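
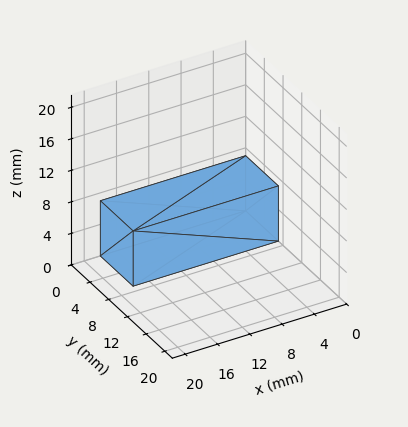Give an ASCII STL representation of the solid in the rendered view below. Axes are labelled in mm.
Reading the render: the shape is a rectangular box, roughly 18 × 7 mm footprint and 7 mm tall (dimensions read to the nearest mm from the axis ticks). For the STL, each face is triangulated and given an outward normal.

solid part
  facet normal 0.0000 0.0000 -1.0000
    outer loop
      vertex 18.0 7.0 0.0
      vertex 18.0 0.0 0.0
      vertex 0.0 0.0 0.0
    endloop
  endfacet
  facet normal 0.0000 0.0000 -1.0000
    outer loop
      vertex 0.0 7.0 0.0
      vertex 18.0 7.0 0.0
      vertex 0.0 0.0 0.0
    endloop
  endfacet
  facet normal 0.0000 0.0000 1.0000
    outer loop
      vertex 0.0 0.0 7.0
      vertex 18.0 0.0 7.0
      vertex 18.0 7.0 7.0
    endloop
  endfacet
  facet normal 0.0000 0.0000 1.0000
    outer loop
      vertex 0.0 0.0 7.0
      vertex 18.0 7.0 7.0
      vertex 0.0 7.0 7.0
    endloop
  endfacet
  facet normal 0.0000 -1.0000 0.0000
    outer loop
      vertex 0.0 0.0 0.0
      vertex 18.0 0.0 0.0
      vertex 18.0 0.0 7.0
    endloop
  endfacet
  facet normal 0.0000 -1.0000 0.0000
    outer loop
      vertex 0.0 0.0 0.0
      vertex 18.0 0.0 7.0
      vertex 0.0 0.0 7.0
    endloop
  endfacet
  facet normal 0.0000 1.0000 0.0000
    outer loop
      vertex 18.0 7.0 7.0
      vertex 18.0 7.0 0.0
      vertex 0.0 7.0 0.0
    endloop
  endfacet
  facet normal 0.0000 1.0000 0.0000
    outer loop
      vertex 0.0 7.0 7.0
      vertex 18.0 7.0 7.0
      vertex 0.0 7.0 0.0
    endloop
  endfacet
  facet normal -1.0000 0.0000 0.0000
    outer loop
      vertex 0.0 7.0 7.0
      vertex 0.0 7.0 0.0
      vertex 0.0 0.0 0.0
    endloop
  endfacet
  facet normal -1.0000 0.0000 0.0000
    outer loop
      vertex 0.0 0.0 7.0
      vertex 0.0 7.0 7.0
      vertex 0.0 0.0 0.0
    endloop
  endfacet
  facet normal 1.0000 0.0000 0.0000
    outer loop
      vertex 18.0 0.0 0.0
      vertex 18.0 7.0 0.0
      vertex 18.0 7.0 7.0
    endloop
  endfacet
  facet normal 1.0000 0.0000 0.0000
    outer loop
      vertex 18.0 0.0 0.0
      vertex 18.0 7.0 7.0
      vertex 18.0 0.0 7.0
    endloop
  endfacet
endsolid part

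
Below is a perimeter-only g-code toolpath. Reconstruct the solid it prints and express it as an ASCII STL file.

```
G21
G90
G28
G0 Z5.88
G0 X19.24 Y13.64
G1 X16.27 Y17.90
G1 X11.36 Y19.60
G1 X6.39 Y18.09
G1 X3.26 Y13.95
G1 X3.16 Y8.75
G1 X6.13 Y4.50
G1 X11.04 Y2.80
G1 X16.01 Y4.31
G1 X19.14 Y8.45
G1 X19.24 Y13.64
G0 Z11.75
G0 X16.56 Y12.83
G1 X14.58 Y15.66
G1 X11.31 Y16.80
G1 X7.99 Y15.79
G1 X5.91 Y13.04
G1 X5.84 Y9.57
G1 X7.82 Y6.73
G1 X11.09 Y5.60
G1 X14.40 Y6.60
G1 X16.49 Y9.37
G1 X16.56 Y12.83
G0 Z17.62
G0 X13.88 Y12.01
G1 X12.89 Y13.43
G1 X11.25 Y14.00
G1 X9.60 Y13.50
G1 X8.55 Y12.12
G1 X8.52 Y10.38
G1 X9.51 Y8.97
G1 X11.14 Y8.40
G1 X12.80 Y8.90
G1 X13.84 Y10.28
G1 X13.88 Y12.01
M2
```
solid part
  facet normal 0.0000 0.0000 -1.0000
    outer loop
      vertex 11.42 22.40 0.00
      vertex 17.96 20.13 0.00
      vertex 21.92 14.46 0.00
    endloop
  endfacet
  facet normal 0.0000 0.0000 -1.0000
    outer loop
      vertex 4.79 20.39 0.00
      vertex 11.42 22.40 0.00
      vertex 21.92 14.46 0.00
    endloop
  endfacet
  facet normal 0.0000 0.0000 -1.0000
    outer loop
      vertex 0.62 14.87 0.00
      vertex 4.79 20.39 0.00
      vertex 21.92 14.46 0.00
    endloop
  endfacet
  facet normal 0.0000 0.0000 -1.0000
    outer loop
      vertex 0.48 7.94 0.00
      vertex 0.62 14.87 0.00
      vertex 21.92 14.46 0.00
    endloop
  endfacet
  facet normal 0.0000 0.0000 -1.0000
    outer loop
      vertex 4.44 2.27 0.00
      vertex 0.48 7.94 0.00
      vertex 21.92 14.46 0.00
    endloop
  endfacet
  facet normal 0.0000 0.0000 -1.0000
    outer loop
      vertex 10.98 0.00 0.00
      vertex 4.44 2.27 0.00
      vertex 21.92 14.46 0.00
    endloop
  endfacet
  facet normal 0.0000 0.0000 -1.0000
    outer loop
      vertex 17.61 2.01 0.00
      vertex 10.98 0.00 0.00
      vertex 21.92 14.46 0.00
    endloop
  endfacet
  facet normal 0.0000 0.0000 -1.0000
    outer loop
      vertex 21.78 7.53 0.00
      vertex 17.61 2.01 0.00
      vertex 21.92 14.46 0.00
    endloop
  endfacet
  facet normal 0.7467 0.5215 0.4130
    outer loop
      vertex 21.92 14.46 0.00
      vertex 17.96 20.13 0.00
      vertex 11.20 11.20 23.50
    endloop
  endfacet
  facet normal 0.2987 0.8604 0.4129
    outer loop
      vertex 17.96 20.13 0.00
      vertex 11.42 22.40 0.00
      vertex 11.20 11.20 23.50
    endloop
  endfacet
  facet normal -0.2642 0.8716 0.4129
    outer loop
      vertex 11.42 22.40 0.00
      vertex 4.79 20.39 0.00
      vertex 11.20 11.20 23.50
    endloop
  endfacet
  facet normal -0.7267 0.5490 0.4129
    outer loop
      vertex 4.79 20.39 0.00
      vertex 0.62 14.87 0.00
      vertex 11.20 11.20 23.50
    endloop
  endfacet
  facet normal -0.9106 0.0184 0.4128
    outer loop
      vertex 0.62 14.87 0.00
      vertex 0.48 7.94 0.00
      vertex 11.20 11.20 23.50
    endloop
  endfacet
  facet normal -0.7467 -0.5215 0.4130
    outer loop
      vertex 0.48 7.94 0.00
      vertex 4.44 2.27 0.00
      vertex 11.20 11.20 23.50
    endloop
  endfacet
  facet normal -0.2987 -0.8604 0.4129
    outer loop
      vertex 4.44 2.27 0.00
      vertex 10.98 0.00 0.00
      vertex 11.20 11.20 23.50
    endloop
  endfacet
  facet normal 0.2642 -0.8716 0.4129
    outer loop
      vertex 10.98 0.00 0.00
      vertex 17.61 2.01 0.00
      vertex 11.20 11.20 23.50
    endloop
  endfacet
  facet normal 0.7267 -0.5490 0.4129
    outer loop
      vertex 17.61 2.01 0.00
      vertex 21.78 7.53 0.00
      vertex 11.20 11.20 23.50
    endloop
  endfacet
  facet normal 0.9106 -0.0184 0.4128
    outer loop
      vertex 21.78 7.53 0.00
      vertex 21.92 14.46 0.00
      vertex 11.20 11.20 23.50
    endloop
  endfacet
endsolid part

The G0 Z moves step by Δz≈5.88 mm. The G1 loops shrink linearly with z, so the solid tapers from its base footprint up to z≈23.5. Closing with a flat bottom cap and the tapered top and triangulating gives 18 facets — a regular 10-sided pyramid, base circumscribed radius ≈ 11.2 mm, apex at z ≈ 23.5 mm.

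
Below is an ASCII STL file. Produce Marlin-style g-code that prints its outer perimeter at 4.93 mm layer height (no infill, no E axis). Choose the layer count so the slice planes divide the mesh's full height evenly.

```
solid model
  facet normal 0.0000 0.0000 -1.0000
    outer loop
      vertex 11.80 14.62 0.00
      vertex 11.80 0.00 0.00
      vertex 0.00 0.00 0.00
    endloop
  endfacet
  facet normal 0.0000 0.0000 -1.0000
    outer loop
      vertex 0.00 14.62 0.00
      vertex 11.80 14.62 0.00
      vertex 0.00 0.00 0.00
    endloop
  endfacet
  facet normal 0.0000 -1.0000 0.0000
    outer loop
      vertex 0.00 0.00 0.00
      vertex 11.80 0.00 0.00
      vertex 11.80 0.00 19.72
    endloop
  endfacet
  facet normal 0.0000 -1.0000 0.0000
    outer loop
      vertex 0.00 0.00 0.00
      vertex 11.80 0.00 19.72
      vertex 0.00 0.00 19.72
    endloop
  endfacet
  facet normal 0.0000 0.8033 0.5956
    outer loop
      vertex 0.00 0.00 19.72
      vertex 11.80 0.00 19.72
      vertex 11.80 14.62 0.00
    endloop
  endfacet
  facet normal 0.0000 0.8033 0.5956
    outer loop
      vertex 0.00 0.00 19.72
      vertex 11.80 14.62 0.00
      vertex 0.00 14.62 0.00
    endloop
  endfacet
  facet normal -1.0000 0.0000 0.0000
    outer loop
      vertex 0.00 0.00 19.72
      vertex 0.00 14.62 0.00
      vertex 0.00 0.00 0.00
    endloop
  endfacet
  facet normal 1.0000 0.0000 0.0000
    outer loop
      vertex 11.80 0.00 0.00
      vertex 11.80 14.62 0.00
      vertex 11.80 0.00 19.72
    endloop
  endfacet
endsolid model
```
; perimeter-only toolpath
G21 ; units = mm
G90 ; absolute positioning
G28 ; home
; layer 1
G0 Z4.93
G0 X0.00 Y0.00
G1 X11.80 Y0.00
G1 X11.80 Y10.96
G1 X0.00 Y10.96
G1 X0.00 Y0.00
; layer 2
G0 Z9.86
G0 X0.00 Y0.00
G1 X11.80 Y0.00
G1 X11.80 Y7.31
G1 X0.00 Y7.31
G1 X0.00 Y0.00
; layer 3
G0 Z14.79
G0 X0.00 Y0.00
G1 X11.80 Y0.00
G1 X11.80 Y3.65
G1 X0.00 Y3.65
G1 X0.00 Y0.00
M2 ; end

The solid is a wedge (ramp): 11.8 × 14.6 mm base, rising to 19.7 mm along the y=0 edge and sloping linearly to z=0 at y=14.6. Slicing at Δz = 4.93 mm — 4 equal slices spanning the solid's height, so layer i sits at z = i·h/4 — gives 3 non-empty perimeters. Each is a 4-segment closed polygon; G0 lifts to the layer z and rapids to the start vertex, then G1 traces the edges. The cross-section shrinks linearly with z (the slice at the apex is degenerate and omitted).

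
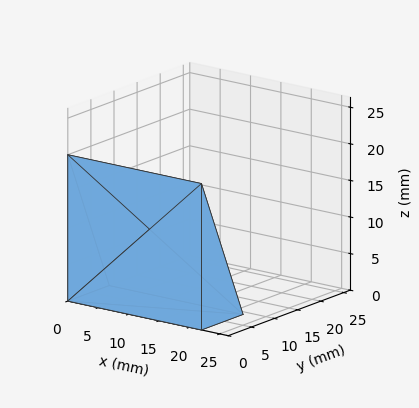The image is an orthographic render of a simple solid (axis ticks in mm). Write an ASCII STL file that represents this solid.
Reading the render: the shape is a wedge (ramp): 22 × 9 mm base, rising to 20 mm along the y=0 edge and sloping linearly to z=0 at y=9 (dimensions read to the nearest mm from the axis ticks). For the STL, each face is triangulated and given an outward normal.

solid part
  facet normal 0.0000 0.0000 -1.0000
    outer loop
      vertex 22.0 9.0 0.0
      vertex 22.0 0.0 0.0
      vertex 0.0 0.0 0.0
    endloop
  endfacet
  facet normal 0.0000 0.0000 -1.0000
    outer loop
      vertex 0.0 9.0 0.0
      vertex 22.0 9.0 0.0
      vertex 0.0 0.0 0.0
    endloop
  endfacet
  facet normal 0.0000 -1.0000 0.0000
    outer loop
      vertex 0.0 0.0 0.0
      vertex 22.0 0.0 0.0
      vertex 22.0 0.0 20.0
    endloop
  endfacet
  facet normal 0.0000 -1.0000 0.0000
    outer loop
      vertex 0.0 0.0 0.0
      vertex 22.0 0.0 20.0
      vertex 0.0 0.0 20.0
    endloop
  endfacet
  facet normal 0.0000 0.9119 0.4104
    outer loop
      vertex 0.0 0.0 20.0
      vertex 22.0 0.0 20.0
      vertex 22.0 9.0 0.0
    endloop
  endfacet
  facet normal 0.0000 0.9119 0.4104
    outer loop
      vertex 0.0 0.0 20.0
      vertex 22.0 9.0 0.0
      vertex 0.0 9.0 0.0
    endloop
  endfacet
  facet normal -1.0000 0.0000 0.0000
    outer loop
      vertex 0.0 0.0 20.0
      vertex 0.0 9.0 0.0
      vertex 0.0 0.0 0.0
    endloop
  endfacet
  facet normal 1.0000 0.0000 0.0000
    outer loop
      vertex 22.0 0.0 0.0
      vertex 22.0 9.0 0.0
      vertex 22.0 0.0 20.0
    endloop
  endfacet
endsolid part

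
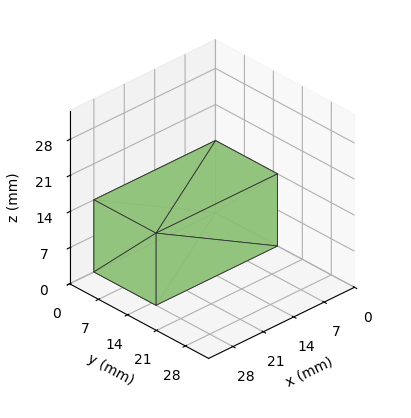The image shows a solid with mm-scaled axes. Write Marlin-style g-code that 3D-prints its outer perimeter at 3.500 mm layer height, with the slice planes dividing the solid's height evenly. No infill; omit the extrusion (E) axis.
Reading the render: the shape is a rectangular box, roughly 28 × 15 mm footprint and 14 mm tall (dimensions read to the nearest mm from the axis ticks). For the g-code, the solid's height is divided into equal slices at the stated Δz and each level perimeter traced with G1 moves after a G0 lift.

; perimeter-only toolpath
G21 ; units = mm
G90 ; absolute positioning
G28 ; home
; layer 1
G0 Z3.500
G0 X0.000 Y0.000
G1 X28.000 Y0.000
G1 X28.000 Y15.000
G1 X0.000 Y15.000
G1 X0.000 Y0.000
; layer 2
G0 Z7.000
G0 X0.000 Y0.000
G1 X28.000 Y0.000
G1 X28.000 Y15.000
G1 X0.000 Y15.000
G1 X0.000 Y0.000
; layer 3
G0 Z10.500
G0 X0.000 Y0.000
G1 X28.000 Y0.000
G1 X28.000 Y15.000
G1 X0.000 Y15.000
G1 X0.000 Y0.000
; layer 4
G0 Z14.000
G0 X0.000 Y0.000
G1 X28.000 Y0.000
G1 X28.000 Y15.000
G1 X0.000 Y15.000
G1 X0.000 Y0.000
M2 ; end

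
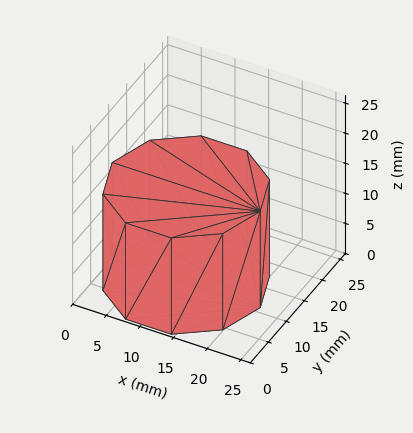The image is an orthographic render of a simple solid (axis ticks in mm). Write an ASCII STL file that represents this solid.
Reading the render: the shape is a regular 10-sided prism (a cylinder approximated with 10 flat sides), circumscribed radius ≈ 11 mm, height ≈ 16 mm (dimensions read to the nearest mm from the axis ticks). For the STL, each face is triangulated and given an outward normal.

solid part
  facet normal 0.0000 0.0000 -1.0000
    outer loop
      vertex 14.4 21.5 0.0
      vertex 19.9 17.5 0.0
      vertex 22.0 11.0 0.0
    endloop
  endfacet
  facet normal 0.0000 0.0000 -1.0000
    outer loop
      vertex 7.6 21.5 0.0
      vertex 14.4 21.5 0.0
      vertex 22.0 11.0 0.0
    endloop
  endfacet
  facet normal 0.0000 0.0000 -1.0000
    outer loop
      vertex 2.1 17.5 0.0
      vertex 7.6 21.5 0.0
      vertex 22.0 11.0 0.0
    endloop
  endfacet
  facet normal 0.0000 0.0000 -1.0000
    outer loop
      vertex 0.0 11.0 0.0
      vertex 2.1 17.5 0.0
      vertex 22.0 11.0 0.0
    endloop
  endfacet
  facet normal 0.0000 0.0000 -1.0000
    outer loop
      vertex 2.1 4.5 0.0
      vertex 0.0 11.0 0.0
      vertex 22.0 11.0 0.0
    endloop
  endfacet
  facet normal 0.0000 0.0000 -1.0000
    outer loop
      vertex 7.6 0.5 0.0
      vertex 2.1 4.5 0.0
      vertex 22.0 11.0 0.0
    endloop
  endfacet
  facet normal 0.0000 0.0000 -1.0000
    outer loop
      vertex 14.4 0.5 0.0
      vertex 7.6 0.5 0.0
      vertex 22.0 11.0 0.0
    endloop
  endfacet
  facet normal 0.0000 0.0000 -1.0000
    outer loop
      vertex 19.9 4.5 0.0
      vertex 14.4 0.5 0.0
      vertex 22.0 11.0 0.0
    endloop
  endfacet
  facet normal 0.0000 0.0000 1.0000
    outer loop
      vertex 22.0 11.0 16.0
      vertex 19.9 17.5 16.0
      vertex 14.4 21.5 16.0
    endloop
  endfacet
  facet normal 0.0000 0.0000 1.0000
    outer loop
      vertex 22.0 11.0 16.0
      vertex 14.4 21.5 16.0
      vertex 7.6 21.5 16.0
    endloop
  endfacet
  facet normal 0.0000 0.0000 1.0000
    outer loop
      vertex 22.0 11.0 16.0
      vertex 7.6 21.5 16.0
      vertex 2.1 17.5 16.0
    endloop
  endfacet
  facet normal 0.0000 0.0000 1.0000
    outer loop
      vertex 22.0 11.0 16.0
      vertex 2.1 17.5 16.0
      vertex 0.0 11.0 16.0
    endloop
  endfacet
  facet normal 0.0000 0.0000 1.0000
    outer loop
      vertex 22.0 11.0 16.0
      vertex 0.0 11.0 16.0
      vertex 2.1 4.5 16.0
    endloop
  endfacet
  facet normal 0.0000 0.0000 1.0000
    outer loop
      vertex 22.0 11.0 16.0
      vertex 2.1 4.5 16.0
      vertex 7.6 0.5 16.0
    endloop
  endfacet
  facet normal 0.0000 0.0000 1.0000
    outer loop
      vertex 22.0 11.0 16.0
      vertex 7.6 0.5 16.0
      vertex 14.4 0.5 16.0
    endloop
  endfacet
  facet normal 0.0000 0.0000 1.0000
    outer loop
      vertex 22.0 11.0 16.0
      vertex 14.4 0.5 16.0
      vertex 19.9 4.5 16.0
    endloop
  endfacet
  facet normal 0.9516 0.3074 0.0000
    outer loop
      vertex 22.0 11.0 0.0
      vertex 19.9 17.5 0.0
      vertex 19.9 17.5 16.0
    endloop
  endfacet
  facet normal 0.9516 0.3074 0.0000
    outer loop
      vertex 22.0 11.0 0.0
      vertex 19.9 17.5 16.0
      vertex 22.0 11.0 16.0
    endloop
  endfacet
  facet normal 0.5882 0.8087 0.0000
    outer loop
      vertex 19.9 17.5 0.0
      vertex 14.4 21.5 0.0
      vertex 14.4 21.5 16.0
    endloop
  endfacet
  facet normal 0.5882 0.8087 0.0000
    outer loop
      vertex 19.9 17.5 0.0
      vertex 14.4 21.5 16.0
      vertex 19.9 17.5 16.0
    endloop
  endfacet
  facet normal 0.0000 1.0000 0.0000
    outer loop
      vertex 14.4 21.5 0.0
      vertex 7.6 21.5 0.0
      vertex 7.6 21.5 16.0
    endloop
  endfacet
  facet normal 0.0000 1.0000 0.0000
    outer loop
      vertex 14.4 21.5 0.0
      vertex 7.6 21.5 16.0
      vertex 14.4 21.5 16.0
    endloop
  endfacet
  facet normal -0.5882 0.8087 0.0000
    outer loop
      vertex 7.6 21.5 0.0
      vertex 2.1 17.5 0.0
      vertex 2.1 17.5 16.0
    endloop
  endfacet
  facet normal -0.5882 0.8087 0.0000
    outer loop
      vertex 7.6 21.5 0.0
      vertex 2.1 17.5 16.0
      vertex 7.6 21.5 16.0
    endloop
  endfacet
  facet normal -0.9516 0.3074 0.0000
    outer loop
      vertex 2.1 17.5 0.0
      vertex 0.0 11.0 0.0
      vertex 0.0 11.0 16.0
    endloop
  endfacet
  facet normal -0.9516 0.3074 0.0000
    outer loop
      vertex 2.1 17.5 0.0
      vertex 0.0 11.0 16.0
      vertex 2.1 17.5 16.0
    endloop
  endfacet
  facet normal -0.9516 -0.3074 0.0000
    outer loop
      vertex 0.0 11.0 0.0
      vertex 2.1 4.5 0.0
      vertex 2.1 4.5 16.0
    endloop
  endfacet
  facet normal -0.9516 -0.3074 0.0000
    outer loop
      vertex 0.0 11.0 0.0
      vertex 2.1 4.5 16.0
      vertex 0.0 11.0 16.0
    endloop
  endfacet
  facet normal -0.5882 -0.8087 0.0000
    outer loop
      vertex 2.1 4.5 0.0
      vertex 7.6 0.5 0.0
      vertex 7.6 0.5 16.0
    endloop
  endfacet
  facet normal -0.5882 -0.8087 0.0000
    outer loop
      vertex 2.1 4.5 0.0
      vertex 7.6 0.5 16.0
      vertex 2.1 4.5 16.0
    endloop
  endfacet
  facet normal 0.0000 -1.0000 0.0000
    outer loop
      vertex 7.6 0.5 0.0
      vertex 14.4 0.5 0.0
      vertex 14.4 0.5 16.0
    endloop
  endfacet
  facet normal 0.0000 -1.0000 0.0000
    outer loop
      vertex 7.6 0.5 0.0
      vertex 14.4 0.5 16.0
      vertex 7.6 0.5 16.0
    endloop
  endfacet
  facet normal 0.5882 -0.8087 0.0000
    outer loop
      vertex 14.4 0.5 0.0
      vertex 19.9 4.5 0.0
      vertex 19.9 4.5 16.0
    endloop
  endfacet
  facet normal 0.5882 -0.8087 0.0000
    outer loop
      vertex 14.4 0.5 0.0
      vertex 19.9 4.5 16.0
      vertex 14.4 0.5 16.0
    endloop
  endfacet
  facet normal 0.9516 -0.3074 0.0000
    outer loop
      vertex 19.9 4.5 0.0
      vertex 22.0 11.0 0.0
      vertex 22.0 11.0 16.0
    endloop
  endfacet
  facet normal 0.9516 -0.3074 0.0000
    outer loop
      vertex 19.9 4.5 0.0
      vertex 22.0 11.0 16.0
      vertex 19.9 4.5 16.0
    endloop
  endfacet
endsolid part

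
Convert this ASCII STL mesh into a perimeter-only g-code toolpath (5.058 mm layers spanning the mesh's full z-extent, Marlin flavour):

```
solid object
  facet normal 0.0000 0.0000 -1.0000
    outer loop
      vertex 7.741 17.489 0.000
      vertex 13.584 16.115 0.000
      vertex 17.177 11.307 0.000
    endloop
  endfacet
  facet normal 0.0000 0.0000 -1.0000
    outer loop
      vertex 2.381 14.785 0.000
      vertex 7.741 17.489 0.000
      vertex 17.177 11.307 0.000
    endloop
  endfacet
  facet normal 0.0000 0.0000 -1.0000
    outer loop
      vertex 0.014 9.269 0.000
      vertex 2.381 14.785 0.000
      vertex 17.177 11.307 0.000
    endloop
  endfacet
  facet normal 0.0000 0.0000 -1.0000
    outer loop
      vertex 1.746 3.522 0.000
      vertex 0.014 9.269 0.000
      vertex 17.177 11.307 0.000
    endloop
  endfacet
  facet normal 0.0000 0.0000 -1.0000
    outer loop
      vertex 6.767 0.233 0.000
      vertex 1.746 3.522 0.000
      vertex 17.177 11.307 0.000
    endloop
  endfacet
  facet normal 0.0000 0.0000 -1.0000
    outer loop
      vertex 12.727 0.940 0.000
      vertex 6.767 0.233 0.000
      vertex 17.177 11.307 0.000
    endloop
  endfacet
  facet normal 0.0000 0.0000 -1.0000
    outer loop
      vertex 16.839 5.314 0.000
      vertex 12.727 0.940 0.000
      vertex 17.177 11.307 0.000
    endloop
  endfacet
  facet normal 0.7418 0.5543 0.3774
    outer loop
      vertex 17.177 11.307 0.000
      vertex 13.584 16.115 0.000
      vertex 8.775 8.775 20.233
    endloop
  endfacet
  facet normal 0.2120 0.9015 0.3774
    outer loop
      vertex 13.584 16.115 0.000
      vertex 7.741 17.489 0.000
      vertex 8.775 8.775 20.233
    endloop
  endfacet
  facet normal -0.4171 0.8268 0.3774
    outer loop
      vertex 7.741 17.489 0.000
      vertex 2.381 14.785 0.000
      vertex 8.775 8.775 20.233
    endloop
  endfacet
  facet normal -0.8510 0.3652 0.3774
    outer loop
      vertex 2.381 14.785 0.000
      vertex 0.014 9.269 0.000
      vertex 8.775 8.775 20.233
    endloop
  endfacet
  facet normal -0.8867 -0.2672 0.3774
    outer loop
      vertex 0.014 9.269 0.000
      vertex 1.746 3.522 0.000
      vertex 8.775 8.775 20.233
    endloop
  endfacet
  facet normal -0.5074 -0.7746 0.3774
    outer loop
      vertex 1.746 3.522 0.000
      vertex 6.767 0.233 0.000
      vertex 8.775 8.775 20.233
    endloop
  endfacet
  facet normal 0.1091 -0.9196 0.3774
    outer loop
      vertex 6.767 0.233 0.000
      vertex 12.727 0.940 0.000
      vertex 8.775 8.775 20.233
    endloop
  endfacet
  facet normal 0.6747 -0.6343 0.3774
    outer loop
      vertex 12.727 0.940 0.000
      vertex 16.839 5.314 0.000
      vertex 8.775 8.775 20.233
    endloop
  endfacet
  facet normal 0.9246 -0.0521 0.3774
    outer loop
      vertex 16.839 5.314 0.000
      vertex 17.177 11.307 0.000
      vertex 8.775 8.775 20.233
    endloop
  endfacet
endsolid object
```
; perimeter-only toolpath
G21 ; units = mm
G90 ; absolute positioning
G28 ; home
; layer 1
G0 Z5.058
G0 X15.076 Y10.674
G1 X12.382 Y14.280
G1 X7.999 Y15.310
G1 X3.979 Y13.283
G1 X2.204 Y9.146
G1 X3.503 Y4.835
G1 X7.269 Y2.369
G1 X11.739 Y2.899
G1 X14.823 Y6.179
G1 X15.076 Y10.674
; layer 2
G0 Z10.117
G0 X12.976 Y10.041
G1 X11.180 Y12.445
G1 X8.258 Y13.132
G1 X5.578 Y11.780
G1 X4.394 Y9.022
G1 X5.261 Y6.149
G1 X7.771 Y4.504
G1 X10.751 Y4.857
G1 X12.807 Y7.045
G1 X12.976 Y10.041
; layer 3
G0 Z15.175
G0 X10.876 Y9.408
G1 X9.977 Y10.610
G1 X8.517 Y10.954
G1 X7.177 Y10.277
G1 X6.585 Y8.899
G1 X7.018 Y7.462
G1 X8.273 Y6.640
G1 X9.763 Y6.816
G1 X10.791 Y7.910
G1 X10.876 Y9.408
M2 ; end

The solid is a regular 9-sided pyramid, base circumscribed radius ≈ 8.78 mm, apex at z ≈ 20.2 mm. Slicing at Δz = 5.058 mm — 4 equal slices spanning the solid's height, so layer i sits at z = i·h/4 — gives 3 non-empty perimeters. Each is a 9-segment closed polygon; G0 lifts to the layer z and rapids to the start vertex, then G1 traces the edges. The cross-section shrinks linearly with z (the slice at the apex is degenerate and omitted).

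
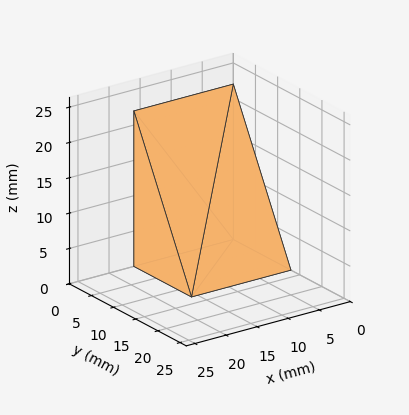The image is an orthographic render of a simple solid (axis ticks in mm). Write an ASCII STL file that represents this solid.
Reading the render: the shape is a wedge (ramp): 16 × 13 mm base, rising to 22 mm along the y=0 edge and sloping linearly to z=0 at y=13 (dimensions read to the nearest mm from the axis ticks). For the STL, each face is triangulated and given an outward normal.

solid part
  facet normal 0.0000 0.0000 -1.0000
    outer loop
      vertex 16.00 13.00 0.00
      vertex 16.00 0.00 0.00
      vertex 0.00 0.00 0.00
    endloop
  endfacet
  facet normal 0.0000 0.0000 -1.0000
    outer loop
      vertex 0.00 13.00 0.00
      vertex 16.00 13.00 0.00
      vertex 0.00 0.00 0.00
    endloop
  endfacet
  facet normal 0.0000 -1.0000 0.0000
    outer loop
      vertex 0.00 0.00 0.00
      vertex 16.00 0.00 0.00
      vertex 16.00 0.00 22.00
    endloop
  endfacet
  facet normal 0.0000 -1.0000 0.0000
    outer loop
      vertex 0.00 0.00 0.00
      vertex 16.00 0.00 22.00
      vertex 0.00 0.00 22.00
    endloop
  endfacet
  facet normal 0.0000 0.8609 0.5087
    outer loop
      vertex 0.00 0.00 22.00
      vertex 16.00 0.00 22.00
      vertex 16.00 13.00 0.00
    endloop
  endfacet
  facet normal 0.0000 0.8609 0.5087
    outer loop
      vertex 0.00 0.00 22.00
      vertex 16.00 13.00 0.00
      vertex 0.00 13.00 0.00
    endloop
  endfacet
  facet normal -1.0000 0.0000 0.0000
    outer loop
      vertex 0.00 0.00 22.00
      vertex 0.00 13.00 0.00
      vertex 0.00 0.00 0.00
    endloop
  endfacet
  facet normal 1.0000 0.0000 0.0000
    outer loop
      vertex 16.00 0.00 0.00
      vertex 16.00 13.00 0.00
      vertex 16.00 0.00 22.00
    endloop
  endfacet
endsolid part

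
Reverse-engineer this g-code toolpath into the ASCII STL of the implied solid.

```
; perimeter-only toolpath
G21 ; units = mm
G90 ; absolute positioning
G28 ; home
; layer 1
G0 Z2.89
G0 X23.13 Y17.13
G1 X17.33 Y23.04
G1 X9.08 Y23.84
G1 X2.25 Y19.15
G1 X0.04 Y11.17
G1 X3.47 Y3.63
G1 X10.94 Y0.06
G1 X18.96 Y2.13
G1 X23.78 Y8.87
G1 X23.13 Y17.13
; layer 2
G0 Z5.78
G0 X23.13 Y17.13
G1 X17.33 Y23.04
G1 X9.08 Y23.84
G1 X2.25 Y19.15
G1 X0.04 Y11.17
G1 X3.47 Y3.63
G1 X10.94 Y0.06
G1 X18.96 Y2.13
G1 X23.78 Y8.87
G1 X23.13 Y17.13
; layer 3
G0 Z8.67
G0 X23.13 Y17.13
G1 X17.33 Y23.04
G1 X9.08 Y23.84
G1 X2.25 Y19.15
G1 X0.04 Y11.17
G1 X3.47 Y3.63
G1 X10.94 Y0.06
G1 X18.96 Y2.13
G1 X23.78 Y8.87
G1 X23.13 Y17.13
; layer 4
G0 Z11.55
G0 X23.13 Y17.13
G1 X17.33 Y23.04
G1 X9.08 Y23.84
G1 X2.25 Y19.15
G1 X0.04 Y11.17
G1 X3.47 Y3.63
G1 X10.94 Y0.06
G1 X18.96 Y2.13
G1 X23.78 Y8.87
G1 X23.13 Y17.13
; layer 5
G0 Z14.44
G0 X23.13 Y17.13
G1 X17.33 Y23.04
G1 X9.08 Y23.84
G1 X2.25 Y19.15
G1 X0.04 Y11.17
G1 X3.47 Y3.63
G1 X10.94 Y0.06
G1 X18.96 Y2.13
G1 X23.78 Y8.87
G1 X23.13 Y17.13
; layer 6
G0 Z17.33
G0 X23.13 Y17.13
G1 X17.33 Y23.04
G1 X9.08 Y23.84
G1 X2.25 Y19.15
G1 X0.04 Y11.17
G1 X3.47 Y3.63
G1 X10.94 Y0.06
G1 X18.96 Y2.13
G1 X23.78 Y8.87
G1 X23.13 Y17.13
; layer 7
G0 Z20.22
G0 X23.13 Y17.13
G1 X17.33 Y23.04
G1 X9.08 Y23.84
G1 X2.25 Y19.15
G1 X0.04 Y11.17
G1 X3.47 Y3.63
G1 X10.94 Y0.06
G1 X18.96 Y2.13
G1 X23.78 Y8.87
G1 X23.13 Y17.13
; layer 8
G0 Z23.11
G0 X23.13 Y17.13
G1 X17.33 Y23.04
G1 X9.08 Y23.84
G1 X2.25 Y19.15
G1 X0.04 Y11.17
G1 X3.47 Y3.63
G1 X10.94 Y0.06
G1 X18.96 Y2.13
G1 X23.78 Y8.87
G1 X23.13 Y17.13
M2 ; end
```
solid part
  facet normal 0.0000 0.0000 -1.0000
    outer loop
      vertex 9.08 23.84 0.00
      vertex 17.33 23.04 0.00
      vertex 23.13 17.13 0.00
    endloop
  endfacet
  facet normal 0.0000 0.0000 -1.0000
    outer loop
      vertex 2.25 19.15 0.00
      vertex 9.08 23.84 0.00
      vertex 23.13 17.13 0.00
    endloop
  endfacet
  facet normal 0.0000 0.0000 -1.0000
    outer loop
      vertex 0.04 11.17 0.00
      vertex 2.25 19.15 0.00
      vertex 23.13 17.13 0.00
    endloop
  endfacet
  facet normal 0.0000 0.0000 -1.0000
    outer loop
      vertex 3.47 3.63 0.00
      vertex 0.04 11.17 0.00
      vertex 23.13 17.13 0.00
    endloop
  endfacet
  facet normal 0.0000 0.0000 -1.0000
    outer loop
      vertex 10.94 0.06 0.00
      vertex 3.47 3.63 0.00
      vertex 23.13 17.13 0.00
    endloop
  endfacet
  facet normal 0.0000 0.0000 -1.0000
    outer loop
      vertex 18.96 2.13 0.00
      vertex 10.94 0.06 0.00
      vertex 23.13 17.13 0.00
    endloop
  endfacet
  facet normal 0.0000 0.0000 -1.0000
    outer loop
      vertex 23.78 8.87 0.00
      vertex 18.96 2.13 0.00
      vertex 23.13 17.13 0.00
    endloop
  endfacet
  facet normal 0.0000 0.0000 1.0000
    outer loop
      vertex 23.13 17.13 23.11
      vertex 17.33 23.04 23.11
      vertex 9.08 23.84 23.11
    endloop
  endfacet
  facet normal 0.0000 0.0000 1.0000
    outer loop
      vertex 23.13 17.13 23.11
      vertex 9.08 23.84 23.11
      vertex 2.25 19.15 23.11
    endloop
  endfacet
  facet normal 0.0000 0.0000 1.0000
    outer loop
      vertex 23.13 17.13 23.11
      vertex 2.25 19.15 23.11
      vertex 0.04 11.17 23.11
    endloop
  endfacet
  facet normal 0.0000 0.0000 1.0000
    outer loop
      vertex 23.13 17.13 23.11
      vertex 0.04 11.17 23.11
      vertex 3.47 3.63 23.11
    endloop
  endfacet
  facet normal 0.0000 0.0000 1.0000
    outer loop
      vertex 23.13 17.13 23.11
      vertex 3.47 3.63 23.11
      vertex 10.94 0.06 23.11
    endloop
  endfacet
  facet normal 0.0000 0.0000 1.0000
    outer loop
      vertex 23.13 17.13 23.11
      vertex 10.94 0.06 23.11
      vertex 18.96 2.13 23.11
    endloop
  endfacet
  facet normal 0.0000 0.0000 1.0000
    outer loop
      vertex 23.13 17.13 23.11
      vertex 18.96 2.13 23.11
      vertex 23.78 8.87 23.11
    endloop
  endfacet
  facet normal 0.7137 0.7004 0.0000
    outer loop
      vertex 23.13 17.13 0.00
      vertex 17.33 23.04 0.00
      vertex 17.33 23.04 23.11
    endloop
  endfacet
  facet normal 0.7137 0.7004 0.0000
    outer loop
      vertex 23.13 17.13 0.00
      vertex 17.33 23.04 23.11
      vertex 23.13 17.13 23.11
    endloop
  endfacet
  facet normal 0.0965 0.9953 0.0000
    outer loop
      vertex 17.33 23.04 0.00
      vertex 9.08 23.84 0.00
      vertex 9.08 23.84 23.11
    endloop
  endfacet
  facet normal 0.0965 0.9953 0.0000
    outer loop
      vertex 17.33 23.04 0.00
      vertex 9.08 23.84 23.11
      vertex 17.33 23.04 23.11
    endloop
  endfacet
  facet normal -0.5661 0.8244 0.0000
    outer loop
      vertex 9.08 23.84 0.00
      vertex 2.25 19.15 0.00
      vertex 2.25 19.15 23.11
    endloop
  endfacet
  facet normal -0.5661 0.8244 0.0000
    outer loop
      vertex 9.08 23.84 0.00
      vertex 2.25 19.15 23.11
      vertex 9.08 23.84 23.11
    endloop
  endfacet
  facet normal -0.9637 0.2669 0.0000
    outer loop
      vertex 2.25 19.15 0.00
      vertex 0.04 11.17 0.00
      vertex 0.04 11.17 23.11
    endloop
  endfacet
  facet normal -0.9637 0.2669 0.0000
    outer loop
      vertex 2.25 19.15 0.00
      vertex 0.04 11.17 23.11
      vertex 2.25 19.15 23.11
    endloop
  endfacet
  facet normal -0.9102 -0.4141 0.0000
    outer loop
      vertex 0.04 11.17 0.00
      vertex 3.47 3.63 0.00
      vertex 3.47 3.63 23.11
    endloop
  endfacet
  facet normal -0.9102 -0.4141 0.0000
    outer loop
      vertex 0.04 11.17 0.00
      vertex 3.47 3.63 23.11
      vertex 0.04 11.17 23.11
    endloop
  endfacet
  facet normal -0.4312 -0.9023 0.0000
    outer loop
      vertex 3.47 3.63 0.00
      vertex 10.94 0.06 0.00
      vertex 10.94 0.06 23.11
    endloop
  endfacet
  facet normal -0.4312 -0.9023 0.0000
    outer loop
      vertex 3.47 3.63 0.00
      vertex 10.94 0.06 23.11
      vertex 3.47 3.63 23.11
    endloop
  endfacet
  facet normal 0.2499 -0.9683 0.0000
    outer loop
      vertex 10.94 0.06 0.00
      vertex 18.96 2.13 0.00
      vertex 18.96 2.13 23.11
    endloop
  endfacet
  facet normal 0.2499 -0.9683 0.0000
    outer loop
      vertex 10.94 0.06 0.00
      vertex 18.96 2.13 23.11
      vertex 10.94 0.06 23.11
    endloop
  endfacet
  facet normal 0.8134 -0.5817 0.0000
    outer loop
      vertex 18.96 2.13 0.00
      vertex 23.78 8.87 0.00
      vertex 23.78 8.87 23.11
    endloop
  endfacet
  facet normal 0.8134 -0.5817 0.0000
    outer loop
      vertex 18.96 2.13 0.00
      vertex 23.78 8.87 23.11
      vertex 18.96 2.13 23.11
    endloop
  endfacet
  facet normal 0.9969 0.0784 0.0000
    outer loop
      vertex 23.78 8.87 0.00
      vertex 23.13 17.13 0.00
      vertex 23.13 17.13 23.11
    endloop
  endfacet
  facet normal 0.9969 0.0784 0.0000
    outer loop
      vertex 23.78 8.87 0.00
      vertex 23.13 17.13 23.11
      vertex 23.78 8.87 23.11
    endloop
  endfacet
endsolid part

The G0 Z moves step by Δz≈2.89 mm. Every layer's G1 loop is the same polygon, so the solid is a straight extrusion of it from z=0 to z≈23.1. Closing with flat bottom and top caps and triangulating gives 32 facets — a regular 9-sided prism (a cylinder approximated with 9 flat sides), circumscribed radius ≈ 12.1 mm, height ≈ 23.1 mm.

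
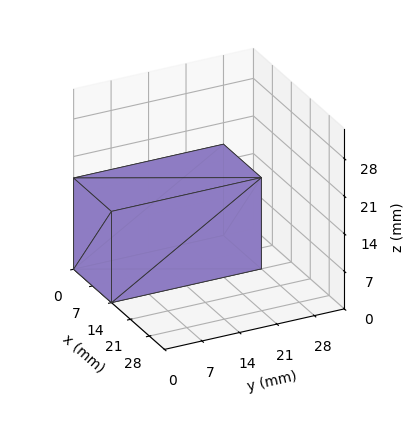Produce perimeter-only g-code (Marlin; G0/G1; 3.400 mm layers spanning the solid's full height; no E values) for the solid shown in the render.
Reading the render: the shape is a rectangular box, roughly 14 × 28 mm footprint and 17 mm tall (dimensions read to the nearest mm from the axis ticks). For the g-code, the solid's height is divided into equal slices at the stated Δz and each level perimeter traced with G1 moves after a G0 lift.

; perimeter-only toolpath
G21 ; units = mm
G90 ; absolute positioning
G28 ; home
; layer 1
G0 Z3.400
G0 X0.000 Y0.000
G1 X14.000 Y0.000
G1 X14.000 Y28.000
G1 X0.000 Y28.000
G1 X0.000 Y0.000
; layer 2
G0 Z6.800
G0 X0.000 Y0.000
G1 X14.000 Y0.000
G1 X14.000 Y28.000
G1 X0.000 Y28.000
G1 X0.000 Y0.000
; layer 3
G0 Z10.200
G0 X0.000 Y0.000
G1 X14.000 Y0.000
G1 X14.000 Y28.000
G1 X0.000 Y28.000
G1 X0.000 Y0.000
; layer 4
G0 Z13.600
G0 X0.000 Y0.000
G1 X14.000 Y0.000
G1 X14.000 Y28.000
G1 X0.000 Y28.000
G1 X0.000 Y0.000
; layer 5
G0 Z17.000
G0 X0.000 Y0.000
G1 X14.000 Y0.000
G1 X14.000 Y28.000
G1 X0.000 Y28.000
G1 X0.000 Y0.000
M2 ; end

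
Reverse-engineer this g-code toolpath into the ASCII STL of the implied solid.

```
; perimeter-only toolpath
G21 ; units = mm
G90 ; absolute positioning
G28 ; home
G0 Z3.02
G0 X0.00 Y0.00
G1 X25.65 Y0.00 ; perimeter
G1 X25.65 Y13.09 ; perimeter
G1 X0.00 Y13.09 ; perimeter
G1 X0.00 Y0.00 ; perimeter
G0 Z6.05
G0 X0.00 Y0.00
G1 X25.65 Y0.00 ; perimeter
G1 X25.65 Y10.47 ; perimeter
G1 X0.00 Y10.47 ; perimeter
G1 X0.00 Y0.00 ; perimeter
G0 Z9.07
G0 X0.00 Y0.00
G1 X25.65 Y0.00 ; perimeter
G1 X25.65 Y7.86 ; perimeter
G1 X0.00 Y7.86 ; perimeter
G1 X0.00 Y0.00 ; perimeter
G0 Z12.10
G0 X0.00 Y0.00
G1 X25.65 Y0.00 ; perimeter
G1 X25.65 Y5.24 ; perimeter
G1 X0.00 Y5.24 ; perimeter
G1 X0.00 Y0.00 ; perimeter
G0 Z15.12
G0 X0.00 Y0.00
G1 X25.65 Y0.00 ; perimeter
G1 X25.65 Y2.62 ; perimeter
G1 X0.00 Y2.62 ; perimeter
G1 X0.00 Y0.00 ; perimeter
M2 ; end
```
solid part
  facet normal 0.0000 0.0000 -1.0000
    outer loop
      vertex 25.65 15.71 0.00
      vertex 25.65 0.00 0.00
      vertex 0.00 0.00 0.00
    endloop
  endfacet
  facet normal 0.0000 0.0000 -1.0000
    outer loop
      vertex 0.00 15.71 0.00
      vertex 25.65 15.71 0.00
      vertex 0.00 0.00 0.00
    endloop
  endfacet
  facet normal 0.0000 -1.0000 0.0000
    outer loop
      vertex 0.00 0.00 0.00
      vertex 25.65 0.00 0.00
      vertex 25.65 0.00 18.15
    endloop
  endfacet
  facet normal 0.0000 -1.0000 0.0000
    outer loop
      vertex 0.00 0.00 0.00
      vertex 25.65 0.00 18.15
      vertex 0.00 0.00 18.15
    endloop
  endfacet
  facet normal 0.0000 0.7561 0.6545
    outer loop
      vertex 0.00 0.00 18.15
      vertex 25.65 0.00 18.15
      vertex 25.65 15.71 0.00
    endloop
  endfacet
  facet normal 0.0000 0.7561 0.6545
    outer loop
      vertex 0.00 0.00 18.15
      vertex 25.65 15.71 0.00
      vertex 0.00 15.71 0.00
    endloop
  endfacet
  facet normal -1.0000 0.0000 0.0000
    outer loop
      vertex 0.00 0.00 18.15
      vertex 0.00 15.71 0.00
      vertex 0.00 0.00 0.00
    endloop
  endfacet
  facet normal 1.0000 0.0000 0.0000
    outer loop
      vertex 25.65 0.00 0.00
      vertex 25.65 15.71 0.00
      vertex 25.65 0.00 18.15
    endloop
  endfacet
endsolid part

The G0 Z moves step by Δz≈3.02 mm. The G1 loops shrink linearly with z, so the solid tapers from its base footprint up to z≈18.1. Closing with a flat bottom cap and the tapered top and triangulating gives 8 facets — a wedge (ramp): 25.6 × 15.7 mm base, rising to 18.1 mm along the y=0 edge and sloping linearly to z=0 at y=15.7.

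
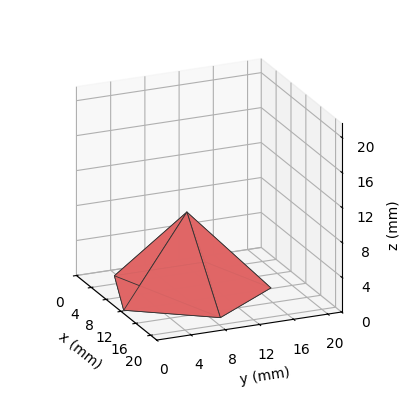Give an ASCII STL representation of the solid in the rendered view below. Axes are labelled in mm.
Reading the render: the shape is a regular 5-sided pyramid, base circumscribed radius ≈ 9 mm, apex at z ≈ 9 mm (dimensions read to the nearest mm from the axis ticks). For the STL, each face is triangulated and given an outward normal.

solid part
  facet normal 0.0000 0.0000 -1.0000
    outer loop
      vertex 1.7 14.3 0.0
      vertex 11.8 17.6 0.0
      vertex 18.0 9.0 0.0
    endloop
  endfacet
  facet normal 0.0000 0.0000 -1.0000
    outer loop
      vertex 1.7 3.7 0.0
      vertex 1.7 14.3 0.0
      vertex 18.0 9.0 0.0
    endloop
  endfacet
  facet normal 0.0000 0.0000 -1.0000
    outer loop
      vertex 11.8 0.4 0.0
      vertex 1.7 3.7 0.0
      vertex 18.0 9.0 0.0
    endloop
  endfacet
  facet normal 0.6300 0.4542 0.6300
    outer loop
      vertex 18.0 9.0 0.0
      vertex 11.8 17.6 0.0
      vertex 9.0 9.0 9.0
    endloop
  endfacet
  facet normal -0.2411 0.7380 0.6302
    outer loop
      vertex 11.8 17.6 0.0
      vertex 1.7 14.3 0.0
      vertex 9.0 9.0 9.0
    endloop
  endfacet
  facet normal -0.7766 0.0000 0.6299
    outer loop
      vertex 1.7 14.3 0.0
      vertex 1.7 3.7 0.0
      vertex 9.0 9.0 9.0
    endloop
  endfacet
  facet normal -0.2411 -0.7380 0.6302
    outer loop
      vertex 1.7 3.7 0.0
      vertex 11.8 0.4 0.0
      vertex 9.0 9.0 9.0
    endloop
  endfacet
  facet normal 0.6300 -0.4542 0.6300
    outer loop
      vertex 11.8 0.4 0.0
      vertex 18.0 9.0 0.0
      vertex 9.0 9.0 9.0
    endloop
  endfacet
endsolid part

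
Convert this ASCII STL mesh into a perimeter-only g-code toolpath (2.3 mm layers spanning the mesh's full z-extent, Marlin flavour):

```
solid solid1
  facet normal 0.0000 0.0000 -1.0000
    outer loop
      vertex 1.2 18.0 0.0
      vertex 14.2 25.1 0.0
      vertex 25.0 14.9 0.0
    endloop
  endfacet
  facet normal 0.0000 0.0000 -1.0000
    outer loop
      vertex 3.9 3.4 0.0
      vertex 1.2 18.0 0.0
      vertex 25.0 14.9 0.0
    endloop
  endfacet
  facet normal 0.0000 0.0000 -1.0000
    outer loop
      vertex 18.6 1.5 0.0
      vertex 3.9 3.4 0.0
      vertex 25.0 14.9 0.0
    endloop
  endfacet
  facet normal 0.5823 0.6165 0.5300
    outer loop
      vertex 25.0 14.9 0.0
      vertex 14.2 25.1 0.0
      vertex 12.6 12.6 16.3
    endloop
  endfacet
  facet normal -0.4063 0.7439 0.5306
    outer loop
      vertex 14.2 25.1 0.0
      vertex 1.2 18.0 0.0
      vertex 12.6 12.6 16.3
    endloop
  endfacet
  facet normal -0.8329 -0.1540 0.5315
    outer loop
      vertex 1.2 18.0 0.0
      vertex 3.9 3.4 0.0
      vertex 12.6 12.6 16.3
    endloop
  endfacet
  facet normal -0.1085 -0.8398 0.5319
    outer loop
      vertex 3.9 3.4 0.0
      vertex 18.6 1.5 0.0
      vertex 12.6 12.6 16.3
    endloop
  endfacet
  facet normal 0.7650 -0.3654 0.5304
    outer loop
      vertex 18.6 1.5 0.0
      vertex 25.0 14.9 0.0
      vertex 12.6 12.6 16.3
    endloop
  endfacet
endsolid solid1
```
; perimeter-only toolpath
G21 ; units = mm
G90 ; absolute positioning
G28 ; home
; layer 1
G0 Z2.3
G0 X23.2 Y14.6
G1 X14.0 Y23.3
G1 X2.8 Y17.2
G1 X5.1 Y4.7
G1 X17.7 Y3.1
G1 X23.2 Y14.6
; layer 2
G0 Z4.7
G0 X21.5 Y14.2
G1 X13.7 Y21.5
G1 X4.5 Y16.5
G1 X6.4 Y6.0
G1 X16.9 Y4.7
G1 X21.5 Y14.2
; layer 3
G0 Z7.0
G0 X19.7 Y13.9
G1 X13.5 Y19.7
G1 X6.1 Y15.7
G1 X7.6 Y7.3
G1 X16.0 Y6.3
G1 X19.7 Y13.9
; layer 4
G0 Z9.3
G0 X17.9 Y13.6
G1 X13.3 Y18.0
G1 X7.7 Y14.9
G1 X8.9 Y8.7
G1 X15.2 Y7.8
G1 X17.9 Y13.6
; layer 5
G0 Z11.6
G0 X16.1 Y13.3
G1 X13.1 Y16.2
G1 X9.3 Y14.1
G1 X10.1 Y10.0
G1 X14.3 Y9.4
G1 X16.1 Y13.3
; layer 6
G0 Z14.0
G0 X14.4 Y12.9
G1 X12.8 Y14.4
G1 X11.0 Y13.4
G1 X11.4 Y11.3
G1 X13.5 Y11.0
G1 X14.4 Y12.9
M2 ; end

The solid is a regular 5-sided pyramid, base circumscribed radius ≈ 12.6 mm, apex at z ≈ 16.3 mm. Slicing at Δz = 2.3 mm — 7 equal slices spanning the solid's height, so layer i sits at z = i·h/7 — gives 6 non-empty perimeters. Each is a 5-segment closed polygon; G0 lifts to the layer z and rapids to the start vertex, then G1 traces the edges. The cross-section shrinks linearly with z (the slice at the apex is degenerate and omitted).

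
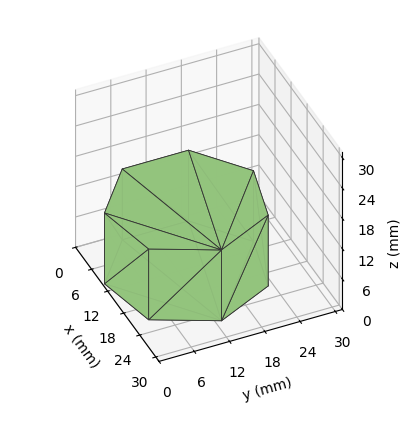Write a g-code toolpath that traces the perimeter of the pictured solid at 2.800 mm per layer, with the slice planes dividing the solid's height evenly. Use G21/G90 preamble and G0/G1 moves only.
Reading the render: the shape is a regular 7-sided prism (a cylinder approximated with 7 flat sides), circumscribed radius ≈ 13 mm, height ≈ 14 mm (dimensions read to the nearest mm from the axis ticks). For the g-code, the solid's height is divided into equal slices at the stated Δz and each level perimeter traced with G1 moves after a G0 lift.

; perimeter-only toolpath
G21 ; units = mm
G90 ; absolute positioning
G28 ; home
; layer 1
G0 Z2.800
G0 X26.000 Y13.000
G1 X21.105 Y23.164
G1 X10.107 Y25.674
G1 X1.287 Y18.640
G1 X1.287 Y7.360
G1 X10.107 Y0.326
G1 X21.105 Y2.836
G1 X26.000 Y13.000
; layer 2
G0 Z5.600
G0 X26.000 Y13.000
G1 X21.105 Y23.164
G1 X10.107 Y25.674
G1 X1.287 Y18.640
G1 X1.287 Y7.360
G1 X10.107 Y0.326
G1 X21.105 Y2.836
G1 X26.000 Y13.000
; layer 3
G0 Z8.400
G0 X26.000 Y13.000
G1 X21.105 Y23.164
G1 X10.107 Y25.674
G1 X1.287 Y18.640
G1 X1.287 Y7.360
G1 X10.107 Y0.326
G1 X21.105 Y2.836
G1 X26.000 Y13.000
; layer 4
G0 Z11.200
G0 X26.000 Y13.000
G1 X21.105 Y23.164
G1 X10.107 Y25.674
G1 X1.287 Y18.640
G1 X1.287 Y7.360
G1 X10.107 Y0.326
G1 X21.105 Y2.836
G1 X26.000 Y13.000
; layer 5
G0 Z14.000
G0 X26.000 Y13.000
G1 X21.105 Y23.164
G1 X10.107 Y25.674
G1 X1.287 Y18.640
G1 X1.287 Y7.360
G1 X10.107 Y0.326
G1 X21.105 Y2.836
G1 X26.000 Y13.000
M2 ; end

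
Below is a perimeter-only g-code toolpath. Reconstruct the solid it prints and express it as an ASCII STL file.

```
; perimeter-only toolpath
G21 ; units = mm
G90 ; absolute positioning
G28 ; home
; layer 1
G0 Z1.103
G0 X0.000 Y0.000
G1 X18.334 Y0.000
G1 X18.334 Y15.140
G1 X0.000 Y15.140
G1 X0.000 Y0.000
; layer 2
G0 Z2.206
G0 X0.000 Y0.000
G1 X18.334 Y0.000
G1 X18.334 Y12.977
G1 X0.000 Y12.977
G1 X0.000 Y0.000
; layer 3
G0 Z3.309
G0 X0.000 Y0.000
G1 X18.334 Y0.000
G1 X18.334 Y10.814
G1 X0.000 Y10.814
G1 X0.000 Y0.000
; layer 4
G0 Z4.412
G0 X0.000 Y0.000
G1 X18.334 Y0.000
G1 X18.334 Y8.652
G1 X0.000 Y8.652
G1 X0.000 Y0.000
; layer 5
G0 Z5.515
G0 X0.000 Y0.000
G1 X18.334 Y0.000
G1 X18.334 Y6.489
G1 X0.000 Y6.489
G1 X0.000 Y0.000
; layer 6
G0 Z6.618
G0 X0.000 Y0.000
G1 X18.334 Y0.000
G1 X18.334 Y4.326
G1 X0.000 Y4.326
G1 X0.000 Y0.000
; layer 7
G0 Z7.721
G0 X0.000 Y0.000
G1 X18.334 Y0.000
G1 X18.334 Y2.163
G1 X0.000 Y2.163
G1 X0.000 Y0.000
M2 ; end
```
solid part
  facet normal 0.0000 0.0000 -1.0000
    outer loop
      vertex 18.334 17.303 0.000
      vertex 18.334 0.000 0.000
      vertex 0.000 0.000 0.000
    endloop
  endfacet
  facet normal 0.0000 0.0000 -1.0000
    outer loop
      vertex 0.000 17.303 0.000
      vertex 18.334 17.303 0.000
      vertex 0.000 0.000 0.000
    endloop
  endfacet
  facet normal 0.0000 -1.0000 0.0000
    outer loop
      vertex 0.000 0.000 0.000
      vertex 18.334 0.000 0.000
      vertex 18.334 0.000 8.824
    endloop
  endfacet
  facet normal 0.0000 -1.0000 0.0000
    outer loop
      vertex 0.000 0.000 0.000
      vertex 18.334 0.000 8.824
      vertex 0.000 0.000 8.824
    endloop
  endfacet
  facet normal 0.0000 0.4543 0.8908
    outer loop
      vertex 0.000 0.000 8.824
      vertex 18.334 0.000 8.824
      vertex 18.334 17.303 0.000
    endloop
  endfacet
  facet normal 0.0000 0.4543 0.8908
    outer loop
      vertex 0.000 0.000 8.824
      vertex 18.334 17.303 0.000
      vertex 0.000 17.303 0.000
    endloop
  endfacet
  facet normal -1.0000 0.0000 0.0000
    outer loop
      vertex 0.000 0.000 8.824
      vertex 0.000 17.303 0.000
      vertex 0.000 0.000 0.000
    endloop
  endfacet
  facet normal 1.0000 0.0000 0.0000
    outer loop
      vertex 18.334 0.000 0.000
      vertex 18.334 17.303 0.000
      vertex 18.334 0.000 8.824
    endloop
  endfacet
endsolid part

The G0 Z moves step by Δz≈1.103 mm. The G1 loops shrink linearly with z, so the solid tapers from its base footprint up to z≈8.82. Closing with a flat bottom cap and the tapered top and triangulating gives 8 facets — a wedge (ramp): 18.3 × 17.3 mm base, rising to 8.82 mm along the y=0 edge and sloping linearly to z=0 at y=17.3.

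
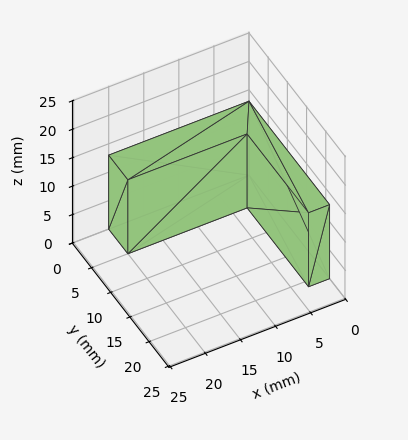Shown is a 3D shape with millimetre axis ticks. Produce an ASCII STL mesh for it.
Reading the render: the shape is an L-shaped prism: outer 20 × 21 mm, arm thicknesses ≈ 5 mm (horizontal) and 3 mm (vertical), extruded 13 mm in z (dimensions read to the nearest mm from the axis ticks). For the STL, each face is triangulated and given an outward normal.

solid part
  facet normal 0.0000 0.0000 -1.0000
    outer loop
      vertex 20.00 5.00 0.00
      vertex 20.00 0.00 0.00
      vertex 0.00 0.00 0.00
    endloop
  endfacet
  facet normal 0.0000 0.0000 -1.0000
    outer loop
      vertex 3.00 5.00 0.00
      vertex 20.00 5.00 0.00
      vertex 0.00 0.00 0.00
    endloop
  endfacet
  facet normal 0.0000 0.0000 -1.0000
    outer loop
      vertex 3.00 21.00 0.00
      vertex 3.00 5.00 0.00
      vertex 0.00 0.00 0.00
    endloop
  endfacet
  facet normal 0.0000 0.0000 -1.0000
    outer loop
      vertex 0.00 21.00 0.00
      vertex 3.00 21.00 0.00
      vertex 0.00 0.00 0.00
    endloop
  endfacet
  facet normal 0.0000 0.0000 1.0000
    outer loop
      vertex 0.00 0.00 13.00
      vertex 20.00 0.00 13.00
      vertex 20.00 5.00 13.00
    endloop
  endfacet
  facet normal 0.0000 0.0000 1.0000
    outer loop
      vertex 0.00 0.00 13.00
      vertex 20.00 5.00 13.00
      vertex 3.00 5.00 13.00
    endloop
  endfacet
  facet normal 0.0000 0.0000 1.0000
    outer loop
      vertex 0.00 0.00 13.00
      vertex 3.00 5.00 13.00
      vertex 3.00 21.00 13.00
    endloop
  endfacet
  facet normal 0.0000 0.0000 1.0000
    outer loop
      vertex 0.00 0.00 13.00
      vertex 3.00 21.00 13.00
      vertex 0.00 21.00 13.00
    endloop
  endfacet
  facet normal 0.0000 -1.0000 0.0000
    outer loop
      vertex 0.00 0.00 0.00
      vertex 20.00 0.00 0.00
      vertex 20.00 0.00 13.00
    endloop
  endfacet
  facet normal 0.0000 -1.0000 0.0000
    outer loop
      vertex 0.00 0.00 0.00
      vertex 20.00 0.00 13.00
      vertex 0.00 0.00 13.00
    endloop
  endfacet
  facet normal 1.0000 0.0000 0.0000
    outer loop
      vertex 20.00 0.00 0.00
      vertex 20.00 5.00 0.00
      vertex 20.00 5.00 13.00
    endloop
  endfacet
  facet normal 1.0000 0.0000 0.0000
    outer loop
      vertex 20.00 0.00 0.00
      vertex 20.00 5.00 13.00
      vertex 20.00 0.00 13.00
    endloop
  endfacet
  facet normal 0.0000 1.0000 0.0000
    outer loop
      vertex 20.00 5.00 0.00
      vertex 3.00 5.00 0.00
      vertex 3.00 5.00 13.00
    endloop
  endfacet
  facet normal 0.0000 1.0000 0.0000
    outer loop
      vertex 20.00 5.00 0.00
      vertex 3.00 5.00 13.00
      vertex 20.00 5.00 13.00
    endloop
  endfacet
  facet normal 1.0000 0.0000 0.0000
    outer loop
      vertex 3.00 5.00 0.00
      vertex 3.00 21.00 0.00
      vertex 3.00 21.00 13.00
    endloop
  endfacet
  facet normal 1.0000 0.0000 0.0000
    outer loop
      vertex 3.00 5.00 0.00
      vertex 3.00 21.00 13.00
      vertex 3.00 5.00 13.00
    endloop
  endfacet
  facet normal 0.0000 1.0000 0.0000
    outer loop
      vertex 3.00 21.00 0.00
      vertex 0.00 21.00 0.00
      vertex 0.00 21.00 13.00
    endloop
  endfacet
  facet normal 0.0000 1.0000 0.0000
    outer loop
      vertex 3.00 21.00 0.00
      vertex 0.00 21.00 13.00
      vertex 3.00 21.00 13.00
    endloop
  endfacet
  facet normal -1.0000 0.0000 0.0000
    outer loop
      vertex 0.00 21.00 0.00
      vertex 0.00 0.00 0.00
      vertex 0.00 0.00 13.00
    endloop
  endfacet
  facet normal -1.0000 0.0000 0.0000
    outer loop
      vertex 0.00 21.00 0.00
      vertex 0.00 0.00 13.00
      vertex 0.00 21.00 13.00
    endloop
  endfacet
endsolid part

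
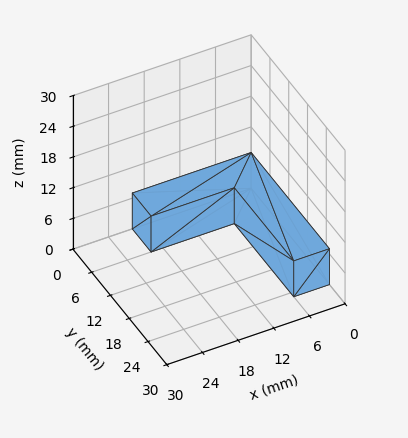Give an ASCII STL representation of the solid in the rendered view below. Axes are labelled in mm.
Reading the render: the shape is an L-shaped prism: outer 20 × 25 mm, arm thicknesses ≈ 6 mm (horizontal) and 6 mm (vertical), extruded 7 mm in z (dimensions read to the nearest mm from the axis ticks). For the STL, each face is triangulated and given an outward normal.

solid part
  facet normal 0.0000 0.0000 -1.0000
    outer loop
      vertex 20.00 6.00 0.00
      vertex 20.00 0.00 0.00
      vertex 0.00 0.00 0.00
    endloop
  endfacet
  facet normal 0.0000 0.0000 -1.0000
    outer loop
      vertex 6.00 6.00 0.00
      vertex 20.00 6.00 0.00
      vertex 0.00 0.00 0.00
    endloop
  endfacet
  facet normal 0.0000 0.0000 -1.0000
    outer loop
      vertex 6.00 25.00 0.00
      vertex 6.00 6.00 0.00
      vertex 0.00 0.00 0.00
    endloop
  endfacet
  facet normal 0.0000 0.0000 -1.0000
    outer loop
      vertex 0.00 25.00 0.00
      vertex 6.00 25.00 0.00
      vertex 0.00 0.00 0.00
    endloop
  endfacet
  facet normal 0.0000 0.0000 1.0000
    outer loop
      vertex 0.00 0.00 7.00
      vertex 20.00 0.00 7.00
      vertex 20.00 6.00 7.00
    endloop
  endfacet
  facet normal 0.0000 0.0000 1.0000
    outer loop
      vertex 0.00 0.00 7.00
      vertex 20.00 6.00 7.00
      vertex 6.00 6.00 7.00
    endloop
  endfacet
  facet normal 0.0000 0.0000 1.0000
    outer loop
      vertex 0.00 0.00 7.00
      vertex 6.00 6.00 7.00
      vertex 6.00 25.00 7.00
    endloop
  endfacet
  facet normal 0.0000 0.0000 1.0000
    outer loop
      vertex 0.00 0.00 7.00
      vertex 6.00 25.00 7.00
      vertex 0.00 25.00 7.00
    endloop
  endfacet
  facet normal 0.0000 -1.0000 0.0000
    outer loop
      vertex 0.00 0.00 0.00
      vertex 20.00 0.00 0.00
      vertex 20.00 0.00 7.00
    endloop
  endfacet
  facet normal 0.0000 -1.0000 0.0000
    outer loop
      vertex 0.00 0.00 0.00
      vertex 20.00 0.00 7.00
      vertex 0.00 0.00 7.00
    endloop
  endfacet
  facet normal 1.0000 0.0000 0.0000
    outer loop
      vertex 20.00 0.00 0.00
      vertex 20.00 6.00 0.00
      vertex 20.00 6.00 7.00
    endloop
  endfacet
  facet normal 1.0000 0.0000 0.0000
    outer loop
      vertex 20.00 0.00 0.00
      vertex 20.00 6.00 7.00
      vertex 20.00 0.00 7.00
    endloop
  endfacet
  facet normal 0.0000 1.0000 0.0000
    outer loop
      vertex 20.00 6.00 0.00
      vertex 6.00 6.00 0.00
      vertex 6.00 6.00 7.00
    endloop
  endfacet
  facet normal 0.0000 1.0000 0.0000
    outer loop
      vertex 20.00 6.00 0.00
      vertex 6.00 6.00 7.00
      vertex 20.00 6.00 7.00
    endloop
  endfacet
  facet normal 1.0000 0.0000 0.0000
    outer loop
      vertex 6.00 6.00 0.00
      vertex 6.00 25.00 0.00
      vertex 6.00 25.00 7.00
    endloop
  endfacet
  facet normal 1.0000 0.0000 0.0000
    outer loop
      vertex 6.00 6.00 0.00
      vertex 6.00 25.00 7.00
      vertex 6.00 6.00 7.00
    endloop
  endfacet
  facet normal 0.0000 1.0000 0.0000
    outer loop
      vertex 6.00 25.00 0.00
      vertex 0.00 25.00 0.00
      vertex 0.00 25.00 7.00
    endloop
  endfacet
  facet normal 0.0000 1.0000 0.0000
    outer loop
      vertex 6.00 25.00 0.00
      vertex 0.00 25.00 7.00
      vertex 6.00 25.00 7.00
    endloop
  endfacet
  facet normal -1.0000 0.0000 0.0000
    outer loop
      vertex 0.00 25.00 0.00
      vertex 0.00 0.00 0.00
      vertex 0.00 0.00 7.00
    endloop
  endfacet
  facet normal -1.0000 0.0000 0.0000
    outer loop
      vertex 0.00 25.00 0.00
      vertex 0.00 0.00 7.00
      vertex 0.00 25.00 7.00
    endloop
  endfacet
endsolid part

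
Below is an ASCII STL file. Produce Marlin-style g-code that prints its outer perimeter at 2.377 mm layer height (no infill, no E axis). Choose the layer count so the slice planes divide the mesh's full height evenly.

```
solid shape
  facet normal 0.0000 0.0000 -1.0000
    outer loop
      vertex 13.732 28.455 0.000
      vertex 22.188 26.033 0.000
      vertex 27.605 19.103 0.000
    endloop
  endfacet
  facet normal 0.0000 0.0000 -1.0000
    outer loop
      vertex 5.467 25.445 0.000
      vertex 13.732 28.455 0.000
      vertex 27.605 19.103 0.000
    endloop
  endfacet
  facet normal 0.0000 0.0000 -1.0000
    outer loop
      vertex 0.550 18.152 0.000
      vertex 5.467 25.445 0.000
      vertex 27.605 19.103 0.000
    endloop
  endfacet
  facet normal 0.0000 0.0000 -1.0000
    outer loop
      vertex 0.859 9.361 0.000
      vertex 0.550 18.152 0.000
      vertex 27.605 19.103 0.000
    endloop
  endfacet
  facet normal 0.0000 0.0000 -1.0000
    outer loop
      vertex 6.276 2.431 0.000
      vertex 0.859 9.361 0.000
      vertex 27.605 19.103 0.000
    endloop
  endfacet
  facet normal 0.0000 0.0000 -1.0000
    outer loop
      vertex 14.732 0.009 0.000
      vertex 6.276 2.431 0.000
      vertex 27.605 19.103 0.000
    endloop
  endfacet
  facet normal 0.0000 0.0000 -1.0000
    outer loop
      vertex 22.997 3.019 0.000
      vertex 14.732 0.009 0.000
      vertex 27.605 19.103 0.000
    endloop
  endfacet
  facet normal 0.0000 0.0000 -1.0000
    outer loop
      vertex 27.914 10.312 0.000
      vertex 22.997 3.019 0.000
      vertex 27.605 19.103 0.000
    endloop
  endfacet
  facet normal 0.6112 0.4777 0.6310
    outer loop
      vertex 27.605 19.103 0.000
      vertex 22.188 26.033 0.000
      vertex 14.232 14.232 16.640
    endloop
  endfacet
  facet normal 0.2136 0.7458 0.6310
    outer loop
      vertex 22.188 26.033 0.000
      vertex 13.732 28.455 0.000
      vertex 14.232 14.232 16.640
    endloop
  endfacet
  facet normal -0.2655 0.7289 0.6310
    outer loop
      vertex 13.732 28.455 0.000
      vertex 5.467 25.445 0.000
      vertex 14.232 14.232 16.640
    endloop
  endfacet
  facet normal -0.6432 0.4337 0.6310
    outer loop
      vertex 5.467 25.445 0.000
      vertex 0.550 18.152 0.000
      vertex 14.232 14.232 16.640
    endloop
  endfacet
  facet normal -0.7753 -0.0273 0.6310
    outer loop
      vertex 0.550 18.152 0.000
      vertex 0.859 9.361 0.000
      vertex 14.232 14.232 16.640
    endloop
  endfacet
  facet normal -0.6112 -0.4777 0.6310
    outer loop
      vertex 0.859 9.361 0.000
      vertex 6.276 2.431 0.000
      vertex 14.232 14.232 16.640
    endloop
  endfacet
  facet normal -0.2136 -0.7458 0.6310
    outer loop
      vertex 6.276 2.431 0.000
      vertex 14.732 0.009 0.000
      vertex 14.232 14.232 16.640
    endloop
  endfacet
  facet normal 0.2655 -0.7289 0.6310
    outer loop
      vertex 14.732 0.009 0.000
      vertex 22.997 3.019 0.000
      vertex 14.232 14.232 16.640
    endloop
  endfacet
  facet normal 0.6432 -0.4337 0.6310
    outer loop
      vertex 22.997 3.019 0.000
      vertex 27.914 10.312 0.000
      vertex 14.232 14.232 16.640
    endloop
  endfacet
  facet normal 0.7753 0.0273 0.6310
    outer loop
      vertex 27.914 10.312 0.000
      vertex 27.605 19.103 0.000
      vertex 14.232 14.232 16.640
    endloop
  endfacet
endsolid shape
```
; perimeter-only toolpath
G21 ; units = mm
G90 ; absolute positioning
G28 ; home
; layer 1
G0 Z2.377
G0 X25.695 Y18.407
G1 X21.051 Y24.347
G1 X13.803 Y26.423
G1 X6.719 Y23.843
G1 X2.505 Y17.592
G1 X2.769 Y10.057
G1 X7.413 Y4.117
G1 X14.661 Y2.041
G1 X21.745 Y4.621
G1 X25.959 Y10.872
G1 X25.695 Y18.407
; layer 2
G0 Z4.754
G0 X23.784 Y17.711
G1 X19.915 Y22.661
G1 X13.875 Y24.391
G1 X7.971 Y22.241
G1 X4.459 Y17.032
G1 X4.680 Y10.753
G1 X8.549 Y5.803
G1 X14.589 Y4.073
G1 X20.493 Y6.223
G1 X24.005 Y11.432
G1 X23.784 Y17.711
; layer 3
G0 Z7.131
G0 X21.874 Y17.015
G1 X18.778 Y20.975
G1 X13.946 Y22.359
G1 X9.223 Y20.639
G1 X6.414 Y16.472
G1 X6.590 Y11.449
G1 X9.686 Y7.489
G1 X14.518 Y6.105
G1 X19.241 Y7.825
G1 X22.050 Y11.992
G1 X21.874 Y17.015
; layer 4
G0 Z9.509
G0 X19.963 Y16.320
G1 X17.642 Y19.290
G1 X14.018 Y20.328
G1 X10.476 Y19.038
G1 X8.368 Y15.912
G1 X8.501 Y12.144
G1 X10.822 Y9.174
G1 X14.446 Y8.136
G1 X17.988 Y9.426
G1 X20.096 Y12.552
G1 X19.963 Y16.320
; layer 5
G0 Z11.886
G0 X18.053 Y15.624
G1 X16.505 Y17.604
G1 X14.089 Y18.296
G1 X11.728 Y17.436
G1 X10.323 Y15.352
G1 X10.411 Y12.840
G1 X11.959 Y10.860
G1 X14.375 Y10.168
G1 X16.736 Y11.028
G1 X18.141 Y13.112
G1 X18.053 Y15.624
; layer 6
G0 Z14.263
G0 X16.142 Y14.928
G1 X15.369 Y15.918
G1 X14.161 Y16.264
G1 X12.980 Y15.834
G1 X12.277 Y14.792
G1 X12.322 Y13.536
G1 X13.095 Y12.546
G1 X14.303 Y12.200
G1 X15.484 Y12.630
G1 X16.187 Y13.672
G1 X16.142 Y14.928
M2 ; end

The solid is a regular 10-sided pyramid, base circumscribed radius ≈ 14.2 mm, apex at z ≈ 16.6 mm. Slicing at Δz = 2.377 mm — 7 equal slices spanning the solid's height, so layer i sits at z = i·h/7 — gives 6 non-empty perimeters. Each is a 10-segment closed polygon; G0 lifts to the layer z and rapids to the start vertex, then G1 traces the edges. The cross-section shrinks linearly with z (the slice at the apex is degenerate and omitted).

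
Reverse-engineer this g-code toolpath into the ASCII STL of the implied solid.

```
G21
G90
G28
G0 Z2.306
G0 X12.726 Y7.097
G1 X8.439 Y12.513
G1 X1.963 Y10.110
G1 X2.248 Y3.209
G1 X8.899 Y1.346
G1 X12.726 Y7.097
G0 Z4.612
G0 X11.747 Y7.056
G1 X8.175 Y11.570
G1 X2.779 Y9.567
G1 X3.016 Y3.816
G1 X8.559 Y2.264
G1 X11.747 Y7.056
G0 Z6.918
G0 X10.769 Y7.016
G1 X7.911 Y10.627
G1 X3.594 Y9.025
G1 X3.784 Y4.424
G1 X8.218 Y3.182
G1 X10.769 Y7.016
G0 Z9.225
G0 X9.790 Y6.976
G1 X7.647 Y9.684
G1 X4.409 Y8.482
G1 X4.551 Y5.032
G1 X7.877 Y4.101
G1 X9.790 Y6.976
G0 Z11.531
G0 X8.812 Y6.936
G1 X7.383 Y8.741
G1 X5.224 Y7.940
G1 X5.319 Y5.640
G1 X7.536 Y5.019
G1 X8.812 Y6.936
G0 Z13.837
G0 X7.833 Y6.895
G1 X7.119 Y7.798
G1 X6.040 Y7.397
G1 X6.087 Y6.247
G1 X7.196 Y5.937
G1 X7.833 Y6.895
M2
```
solid part
  facet normal 0.0000 0.0000 -1.0000
    outer loop
      vertex 1.148 10.652 0.000
      vertex 8.703 13.456 0.000
      vertex 13.704 7.137 0.000
    endloop
  endfacet
  facet normal 0.0000 0.0000 -1.0000
    outer loop
      vertex 1.480 2.601 0.000
      vertex 1.148 10.652 0.000
      vertex 13.704 7.137 0.000
    endloop
  endfacet
  facet normal 0.0000 0.0000 -1.0000
    outer loop
      vertex 9.240 0.428 0.000
      vertex 1.480 2.601 0.000
      vertex 13.704 7.137 0.000
    endloop
  endfacet
  facet normal 0.7416 0.5869 0.3249
    outer loop
      vertex 13.704 7.137 0.000
      vertex 8.703 13.456 0.000
      vertex 6.855 6.855 16.143
    endloop
  endfacet
  facet normal -0.3291 0.8867 0.3249
    outer loop
      vertex 8.703 13.456 0.000
      vertex 1.148 10.652 0.000
      vertex 6.855 6.855 16.143
    endloop
  endfacet
  facet normal -0.9449 -0.0390 0.3249
    outer loop
      vertex 1.148 10.652 0.000
      vertex 1.480 2.601 0.000
      vertex 6.855 6.855 16.143
    endloop
  endfacet
  facet normal -0.2550 -0.9107 0.3249
    outer loop
      vertex 1.480 2.601 0.000
      vertex 9.240 0.428 0.000
      vertex 6.855 6.855 16.143
    endloop
  endfacet
  facet normal 0.7874 -0.5239 0.3249
    outer loop
      vertex 9.240 0.428 0.000
      vertex 13.704 7.137 0.000
      vertex 6.855 6.855 16.143
    endloop
  endfacet
endsolid part

The G0 Z moves step by Δz≈2.306 mm. The G1 loops shrink linearly with z, so the solid tapers from its base footprint up to z≈16.1. Closing with a flat bottom cap and the tapered top and triangulating gives 8 facets — a regular 5-sided pyramid, base circumscribed radius ≈ 6.86 mm, apex at z ≈ 16.1 mm.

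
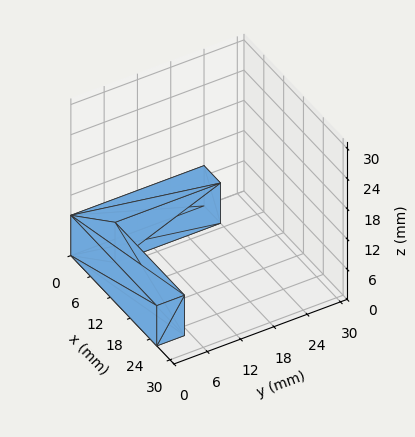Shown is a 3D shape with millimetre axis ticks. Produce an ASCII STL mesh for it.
Reading the render: the shape is an L-shaped prism: outer 26 × 24 mm, arm thicknesses ≈ 5 mm (horizontal) and 5 mm (vertical), extruded 8 mm in z (dimensions read to the nearest mm from the axis ticks). For the STL, each face is triangulated and given an outward normal.

solid part
  facet normal 0.0000 0.0000 -1.0000
    outer loop
      vertex 26.00 5.00 0.00
      vertex 26.00 0.00 0.00
      vertex 0.00 0.00 0.00
    endloop
  endfacet
  facet normal 0.0000 0.0000 -1.0000
    outer loop
      vertex 5.00 5.00 0.00
      vertex 26.00 5.00 0.00
      vertex 0.00 0.00 0.00
    endloop
  endfacet
  facet normal 0.0000 0.0000 -1.0000
    outer loop
      vertex 5.00 24.00 0.00
      vertex 5.00 5.00 0.00
      vertex 0.00 0.00 0.00
    endloop
  endfacet
  facet normal 0.0000 0.0000 -1.0000
    outer loop
      vertex 0.00 24.00 0.00
      vertex 5.00 24.00 0.00
      vertex 0.00 0.00 0.00
    endloop
  endfacet
  facet normal 0.0000 0.0000 1.0000
    outer loop
      vertex 0.00 0.00 8.00
      vertex 26.00 0.00 8.00
      vertex 26.00 5.00 8.00
    endloop
  endfacet
  facet normal 0.0000 0.0000 1.0000
    outer loop
      vertex 0.00 0.00 8.00
      vertex 26.00 5.00 8.00
      vertex 5.00 5.00 8.00
    endloop
  endfacet
  facet normal 0.0000 0.0000 1.0000
    outer loop
      vertex 0.00 0.00 8.00
      vertex 5.00 5.00 8.00
      vertex 5.00 24.00 8.00
    endloop
  endfacet
  facet normal 0.0000 0.0000 1.0000
    outer loop
      vertex 0.00 0.00 8.00
      vertex 5.00 24.00 8.00
      vertex 0.00 24.00 8.00
    endloop
  endfacet
  facet normal 0.0000 -1.0000 0.0000
    outer loop
      vertex 0.00 0.00 0.00
      vertex 26.00 0.00 0.00
      vertex 26.00 0.00 8.00
    endloop
  endfacet
  facet normal 0.0000 -1.0000 0.0000
    outer loop
      vertex 0.00 0.00 0.00
      vertex 26.00 0.00 8.00
      vertex 0.00 0.00 8.00
    endloop
  endfacet
  facet normal 1.0000 0.0000 0.0000
    outer loop
      vertex 26.00 0.00 0.00
      vertex 26.00 5.00 0.00
      vertex 26.00 5.00 8.00
    endloop
  endfacet
  facet normal 1.0000 0.0000 0.0000
    outer loop
      vertex 26.00 0.00 0.00
      vertex 26.00 5.00 8.00
      vertex 26.00 0.00 8.00
    endloop
  endfacet
  facet normal 0.0000 1.0000 0.0000
    outer loop
      vertex 26.00 5.00 0.00
      vertex 5.00 5.00 0.00
      vertex 5.00 5.00 8.00
    endloop
  endfacet
  facet normal 0.0000 1.0000 0.0000
    outer loop
      vertex 26.00 5.00 0.00
      vertex 5.00 5.00 8.00
      vertex 26.00 5.00 8.00
    endloop
  endfacet
  facet normal 1.0000 0.0000 0.0000
    outer loop
      vertex 5.00 5.00 0.00
      vertex 5.00 24.00 0.00
      vertex 5.00 24.00 8.00
    endloop
  endfacet
  facet normal 1.0000 0.0000 0.0000
    outer loop
      vertex 5.00 5.00 0.00
      vertex 5.00 24.00 8.00
      vertex 5.00 5.00 8.00
    endloop
  endfacet
  facet normal 0.0000 1.0000 0.0000
    outer loop
      vertex 5.00 24.00 0.00
      vertex 0.00 24.00 0.00
      vertex 0.00 24.00 8.00
    endloop
  endfacet
  facet normal 0.0000 1.0000 0.0000
    outer loop
      vertex 5.00 24.00 0.00
      vertex 0.00 24.00 8.00
      vertex 5.00 24.00 8.00
    endloop
  endfacet
  facet normal -1.0000 0.0000 0.0000
    outer loop
      vertex 0.00 24.00 0.00
      vertex 0.00 0.00 0.00
      vertex 0.00 0.00 8.00
    endloop
  endfacet
  facet normal -1.0000 0.0000 0.0000
    outer loop
      vertex 0.00 24.00 0.00
      vertex 0.00 0.00 8.00
      vertex 0.00 24.00 8.00
    endloop
  endfacet
endsolid part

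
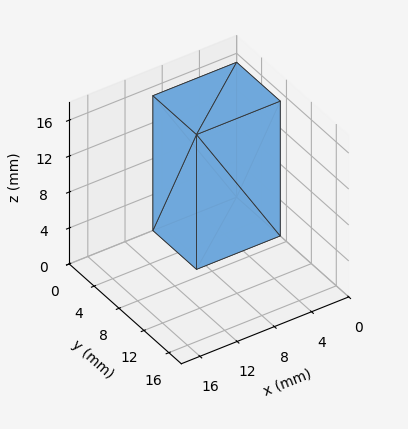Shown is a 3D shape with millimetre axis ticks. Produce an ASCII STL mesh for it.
Reading the render: the shape is a rectangular box, roughly 9 × 7 mm footprint and 15 mm tall (dimensions read to the nearest mm from the axis ticks). For the STL, each face is triangulated and given an outward normal.

solid part
  facet normal 0.0000 0.0000 -1.0000
    outer loop
      vertex 9.0 7.0 0.0
      vertex 9.0 0.0 0.0
      vertex 0.0 0.0 0.0
    endloop
  endfacet
  facet normal 0.0000 0.0000 -1.0000
    outer loop
      vertex 0.0 7.0 0.0
      vertex 9.0 7.0 0.0
      vertex 0.0 0.0 0.0
    endloop
  endfacet
  facet normal 0.0000 0.0000 1.0000
    outer loop
      vertex 0.0 0.0 15.0
      vertex 9.0 0.0 15.0
      vertex 9.0 7.0 15.0
    endloop
  endfacet
  facet normal 0.0000 0.0000 1.0000
    outer loop
      vertex 0.0 0.0 15.0
      vertex 9.0 7.0 15.0
      vertex 0.0 7.0 15.0
    endloop
  endfacet
  facet normal 0.0000 -1.0000 0.0000
    outer loop
      vertex 0.0 0.0 0.0
      vertex 9.0 0.0 0.0
      vertex 9.0 0.0 15.0
    endloop
  endfacet
  facet normal 0.0000 -1.0000 0.0000
    outer loop
      vertex 0.0 0.0 0.0
      vertex 9.0 0.0 15.0
      vertex 0.0 0.0 15.0
    endloop
  endfacet
  facet normal 0.0000 1.0000 0.0000
    outer loop
      vertex 9.0 7.0 15.0
      vertex 9.0 7.0 0.0
      vertex 0.0 7.0 0.0
    endloop
  endfacet
  facet normal 0.0000 1.0000 0.0000
    outer loop
      vertex 0.0 7.0 15.0
      vertex 9.0 7.0 15.0
      vertex 0.0 7.0 0.0
    endloop
  endfacet
  facet normal -1.0000 0.0000 0.0000
    outer loop
      vertex 0.0 7.0 15.0
      vertex 0.0 7.0 0.0
      vertex 0.0 0.0 0.0
    endloop
  endfacet
  facet normal -1.0000 0.0000 0.0000
    outer loop
      vertex 0.0 0.0 15.0
      vertex 0.0 7.0 15.0
      vertex 0.0 0.0 0.0
    endloop
  endfacet
  facet normal 1.0000 0.0000 0.0000
    outer loop
      vertex 9.0 0.0 0.0
      vertex 9.0 7.0 0.0
      vertex 9.0 7.0 15.0
    endloop
  endfacet
  facet normal 1.0000 0.0000 0.0000
    outer loop
      vertex 9.0 0.0 0.0
      vertex 9.0 7.0 15.0
      vertex 9.0 0.0 15.0
    endloop
  endfacet
endsolid part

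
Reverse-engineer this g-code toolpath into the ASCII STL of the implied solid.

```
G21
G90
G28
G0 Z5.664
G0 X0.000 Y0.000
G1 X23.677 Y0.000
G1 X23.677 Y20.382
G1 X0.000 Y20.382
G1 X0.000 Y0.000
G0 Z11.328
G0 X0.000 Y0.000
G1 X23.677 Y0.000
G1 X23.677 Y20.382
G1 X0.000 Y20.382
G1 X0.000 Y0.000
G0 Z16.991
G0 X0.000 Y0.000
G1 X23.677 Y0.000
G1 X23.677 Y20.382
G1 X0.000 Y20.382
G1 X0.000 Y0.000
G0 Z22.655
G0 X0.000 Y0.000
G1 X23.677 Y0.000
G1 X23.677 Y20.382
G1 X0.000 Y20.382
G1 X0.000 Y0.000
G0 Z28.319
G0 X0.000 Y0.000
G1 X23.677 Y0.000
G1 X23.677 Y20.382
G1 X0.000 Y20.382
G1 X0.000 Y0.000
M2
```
solid part
  facet normal 0.0000 0.0000 -1.0000
    outer loop
      vertex 23.677 20.382 0.000
      vertex 23.677 0.000 0.000
      vertex 0.000 0.000 0.000
    endloop
  endfacet
  facet normal 0.0000 0.0000 -1.0000
    outer loop
      vertex 0.000 20.382 0.000
      vertex 23.677 20.382 0.000
      vertex 0.000 0.000 0.000
    endloop
  endfacet
  facet normal 0.0000 0.0000 1.0000
    outer loop
      vertex 0.000 0.000 28.319
      vertex 23.677 0.000 28.319
      vertex 23.677 20.382 28.319
    endloop
  endfacet
  facet normal 0.0000 0.0000 1.0000
    outer loop
      vertex 0.000 0.000 28.319
      vertex 23.677 20.382 28.319
      vertex 0.000 20.382 28.319
    endloop
  endfacet
  facet normal 0.0000 -1.0000 0.0000
    outer loop
      vertex 0.000 0.000 0.000
      vertex 23.677 0.000 0.000
      vertex 23.677 0.000 28.319
    endloop
  endfacet
  facet normal 0.0000 -1.0000 0.0000
    outer loop
      vertex 0.000 0.000 0.000
      vertex 23.677 0.000 28.319
      vertex 0.000 0.000 28.319
    endloop
  endfacet
  facet normal 0.0000 1.0000 0.0000
    outer loop
      vertex 23.677 20.382 28.319
      vertex 23.677 20.382 0.000
      vertex 0.000 20.382 0.000
    endloop
  endfacet
  facet normal 0.0000 1.0000 0.0000
    outer loop
      vertex 0.000 20.382 28.319
      vertex 23.677 20.382 28.319
      vertex 0.000 20.382 0.000
    endloop
  endfacet
  facet normal -1.0000 0.0000 0.0000
    outer loop
      vertex 0.000 20.382 28.319
      vertex 0.000 20.382 0.000
      vertex 0.000 0.000 0.000
    endloop
  endfacet
  facet normal -1.0000 0.0000 0.0000
    outer loop
      vertex 0.000 0.000 28.319
      vertex 0.000 20.382 28.319
      vertex 0.000 0.000 0.000
    endloop
  endfacet
  facet normal 1.0000 0.0000 0.0000
    outer loop
      vertex 23.677 0.000 0.000
      vertex 23.677 20.382 0.000
      vertex 23.677 20.382 28.319
    endloop
  endfacet
  facet normal 1.0000 0.0000 0.0000
    outer loop
      vertex 23.677 0.000 0.000
      vertex 23.677 20.382 28.319
      vertex 23.677 0.000 28.319
    endloop
  endfacet
endsolid part

The G0 Z moves step by Δz≈5.664 mm. Every layer's G1 loop is the same polygon, so the solid is a straight extrusion of it from z=0 to z≈28.3. Closing with flat bottom and top caps and triangulating gives 12 facets — a rectangular box, roughly 23.7 × 20.4 mm footprint and 28.3 mm tall.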